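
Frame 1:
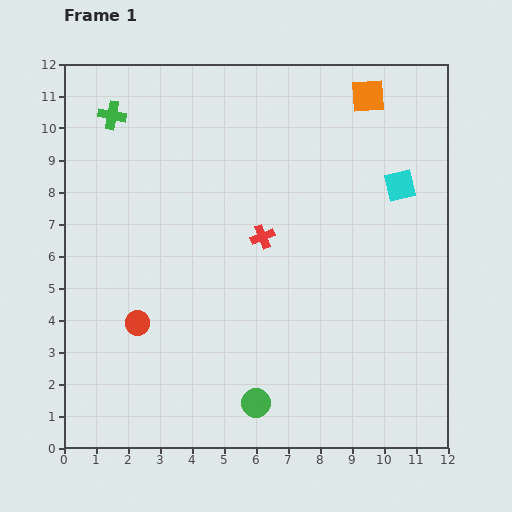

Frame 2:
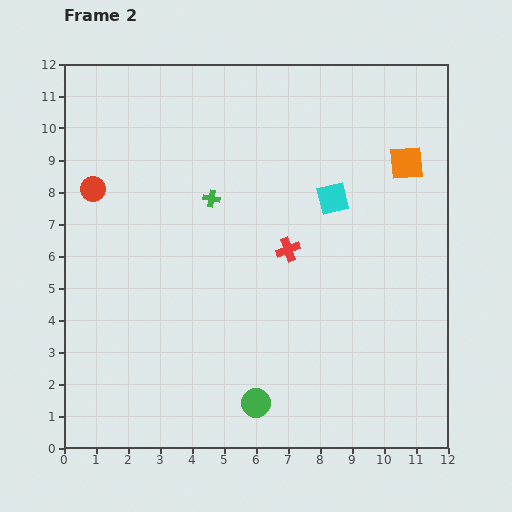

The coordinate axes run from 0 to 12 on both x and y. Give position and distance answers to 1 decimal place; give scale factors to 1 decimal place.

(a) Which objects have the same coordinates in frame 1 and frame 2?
the green circle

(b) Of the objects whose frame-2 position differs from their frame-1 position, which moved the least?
the red cross

(moved 0.9)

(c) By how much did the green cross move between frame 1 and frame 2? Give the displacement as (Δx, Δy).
(3.1, -2.6)

The green cross was at (1.5, 10.4) in frame 1 and (4.6, 7.8) in frame 2.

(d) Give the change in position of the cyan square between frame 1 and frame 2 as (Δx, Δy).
(-2.1, -0.4)

The cyan square was at (10.5, 8.2) in frame 1 and (8.4, 7.8) in frame 2.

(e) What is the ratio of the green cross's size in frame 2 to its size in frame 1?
0.6×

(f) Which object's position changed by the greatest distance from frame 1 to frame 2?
the red circle

(moved 4.4; next 4.0)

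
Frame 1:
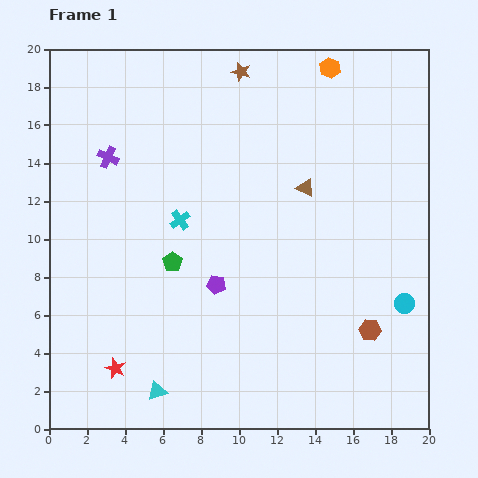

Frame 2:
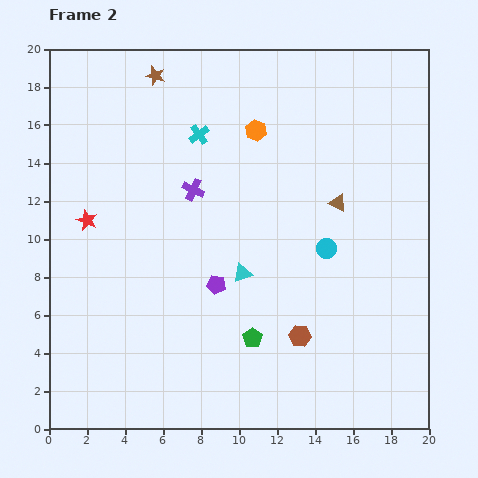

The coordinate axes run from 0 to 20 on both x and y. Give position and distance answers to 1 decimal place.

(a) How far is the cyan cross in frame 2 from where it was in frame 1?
4.6

The cyan cross moved from (6.9, 11.0) to (7.9, 15.5), a distance of √(1.0² + 4.5²) ≈ 4.6.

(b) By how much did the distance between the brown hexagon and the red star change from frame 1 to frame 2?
-0.7

Distance in frame 1: 13.5. Distance in frame 2: 12.8.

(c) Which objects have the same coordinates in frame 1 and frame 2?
the purple pentagon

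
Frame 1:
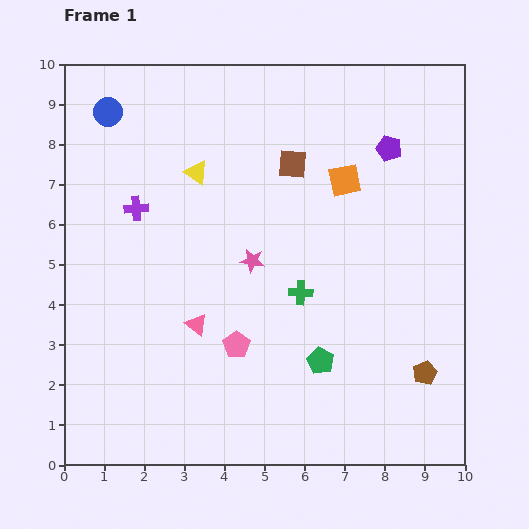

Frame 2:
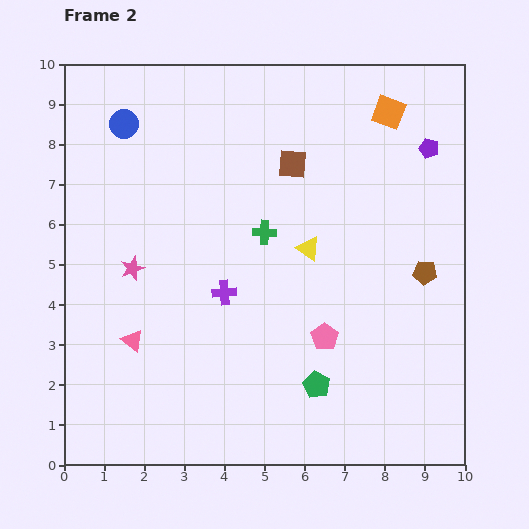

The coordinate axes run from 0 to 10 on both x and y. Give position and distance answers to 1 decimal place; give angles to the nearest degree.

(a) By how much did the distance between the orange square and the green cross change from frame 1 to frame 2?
+1.3

Distance in frame 1: 3.0. Distance in frame 2: 4.3.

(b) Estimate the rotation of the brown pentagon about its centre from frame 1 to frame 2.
30° clockwise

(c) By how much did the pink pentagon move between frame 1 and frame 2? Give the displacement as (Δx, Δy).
(2.2, 0.2)

The pink pentagon was at (4.3, 3.0) in frame 1 and (6.5, 3.2) in frame 2.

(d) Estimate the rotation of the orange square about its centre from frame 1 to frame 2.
33° clockwise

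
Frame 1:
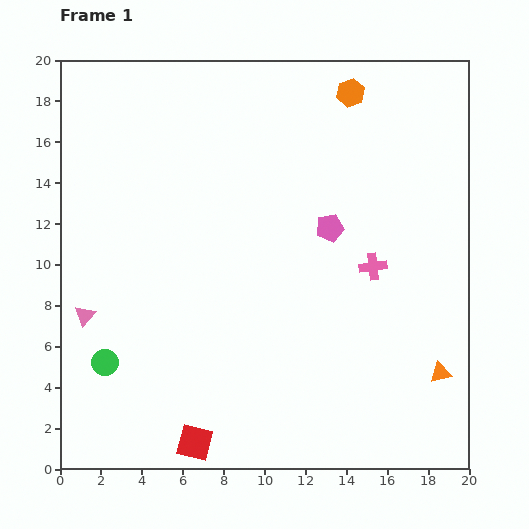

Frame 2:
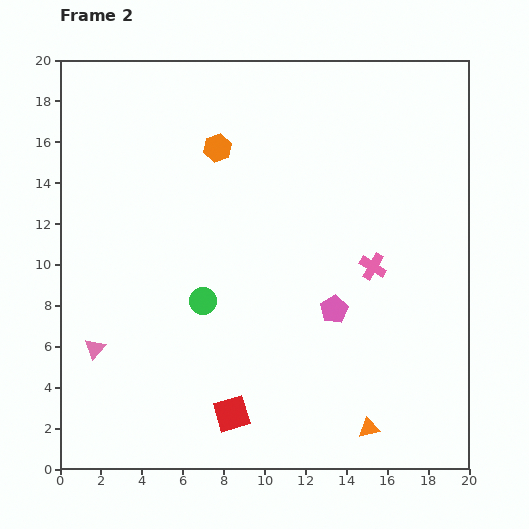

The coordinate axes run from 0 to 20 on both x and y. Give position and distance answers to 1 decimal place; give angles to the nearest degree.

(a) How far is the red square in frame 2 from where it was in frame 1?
2.3

The red square moved from (6.6, 1.3) to (8.4, 2.7), a distance of √(1.8² + 1.4²) ≈ 2.3.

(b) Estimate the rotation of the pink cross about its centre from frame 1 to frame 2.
38° clockwise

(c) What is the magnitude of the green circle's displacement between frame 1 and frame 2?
5.7

The green circle moved from (2.2, 5.2) to (7.0, 8.2), a distance of √(4.8² + 3.0²) ≈ 5.7.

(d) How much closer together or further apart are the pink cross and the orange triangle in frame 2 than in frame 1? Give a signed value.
+1.7

Distance in frame 1: 6.2. Distance in frame 2: 7.9.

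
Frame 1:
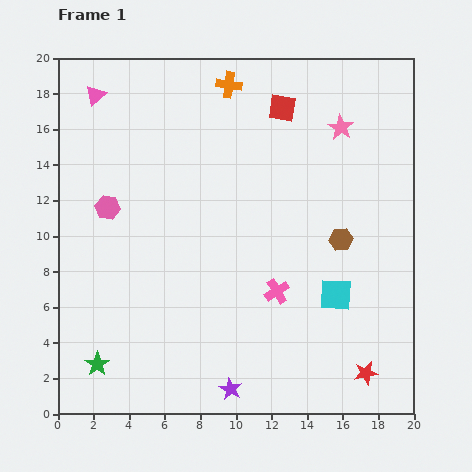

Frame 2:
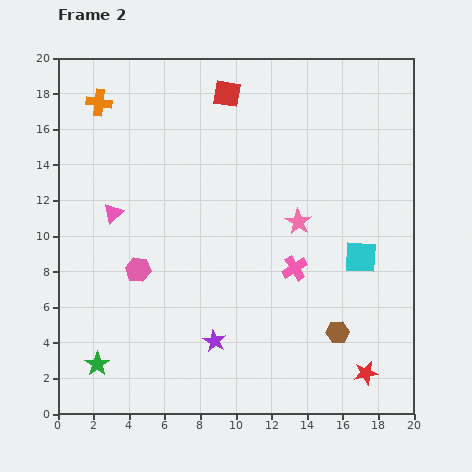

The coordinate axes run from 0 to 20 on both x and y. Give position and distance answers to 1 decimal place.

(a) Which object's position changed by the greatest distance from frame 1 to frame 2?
the orange cross

(moved 7.4; next 6.7)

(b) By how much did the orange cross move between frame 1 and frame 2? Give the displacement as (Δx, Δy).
(-7.3, -1.0)

The orange cross was at (9.6, 18.5) in frame 1 and (2.3, 17.5) in frame 2.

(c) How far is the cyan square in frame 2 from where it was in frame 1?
2.5

The cyan square moved from (15.6, 6.7) to (17.0, 8.8), a distance of √(1.4² + 2.1²) ≈ 2.5.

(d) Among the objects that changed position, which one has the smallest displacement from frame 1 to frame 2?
the pink cross

(moved 1.6)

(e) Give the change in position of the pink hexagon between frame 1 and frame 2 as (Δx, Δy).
(1.7, -3.5)

The pink hexagon was at (2.8, 11.6) in frame 1 and (4.5, 8.1) in frame 2.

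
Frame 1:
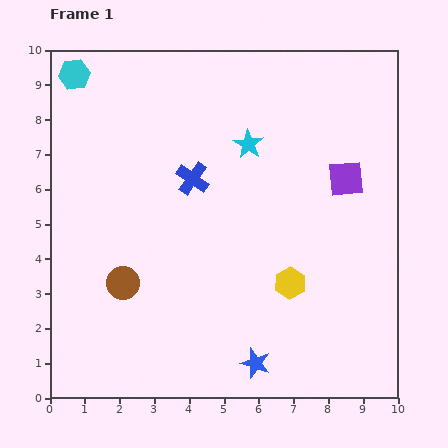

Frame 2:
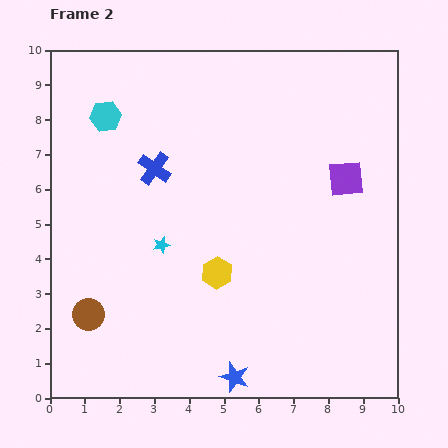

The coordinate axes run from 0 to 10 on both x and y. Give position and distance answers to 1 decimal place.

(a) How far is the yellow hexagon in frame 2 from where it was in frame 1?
2.1

The yellow hexagon moved from (6.9, 3.3) to (4.8, 3.6), a distance of √(2.1² + 0.3²) ≈ 2.1.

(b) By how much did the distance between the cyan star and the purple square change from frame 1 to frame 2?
+2.6

Distance in frame 1: 3.0. Distance in frame 2: 5.6.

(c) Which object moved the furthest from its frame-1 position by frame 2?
the cyan star

(moved 3.8; next 2.1)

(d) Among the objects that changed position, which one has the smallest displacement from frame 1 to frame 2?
the blue star

(moved 0.7)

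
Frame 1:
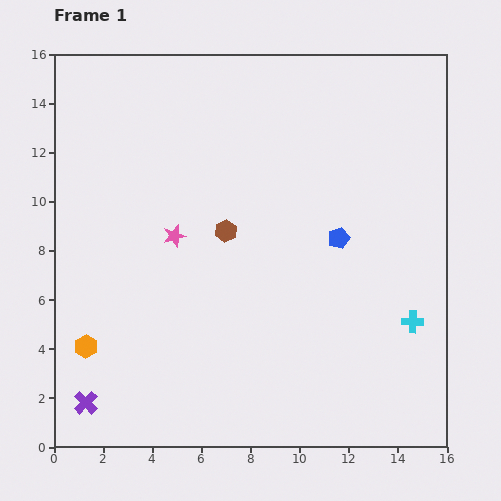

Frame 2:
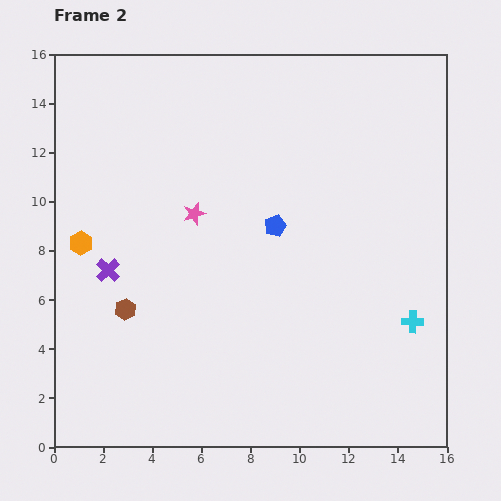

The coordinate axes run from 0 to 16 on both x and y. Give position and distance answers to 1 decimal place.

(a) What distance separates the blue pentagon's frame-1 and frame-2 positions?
2.6

The blue pentagon moved from (11.6, 8.5) to (9.0, 9.0), a distance of √(2.6² + 0.5²) ≈ 2.6.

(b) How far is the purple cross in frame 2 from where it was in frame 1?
5.5

The purple cross moved from (1.3, 1.8) to (2.2, 7.2), a distance of √(0.9² + 5.4²) ≈ 5.5.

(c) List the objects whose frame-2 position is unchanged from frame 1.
the cyan cross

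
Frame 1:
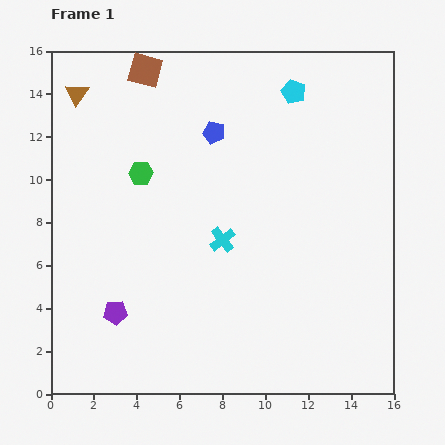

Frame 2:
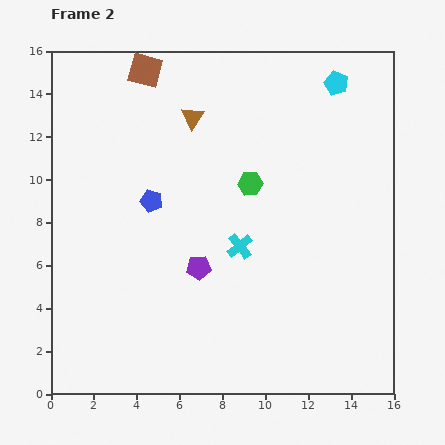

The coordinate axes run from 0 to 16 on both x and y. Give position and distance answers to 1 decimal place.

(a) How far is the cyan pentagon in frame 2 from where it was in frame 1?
2.0

The cyan pentagon moved from (11.3, 14.1) to (13.3, 14.5), a distance of √(2.0² + 0.4²) ≈ 2.0.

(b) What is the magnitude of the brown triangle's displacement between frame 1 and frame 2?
5.5

The brown triangle moved from (1.2, 14.0) to (6.6, 12.9), a distance of √(5.4² + 1.1²) ≈ 5.5.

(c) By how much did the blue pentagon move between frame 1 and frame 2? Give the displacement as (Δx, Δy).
(-2.9, -3.2)

The blue pentagon was at (7.6, 12.2) in frame 1 and (4.7, 9.0) in frame 2.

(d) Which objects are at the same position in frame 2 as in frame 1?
the brown square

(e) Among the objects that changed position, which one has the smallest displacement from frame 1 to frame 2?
the cyan cross

(moved 0.9)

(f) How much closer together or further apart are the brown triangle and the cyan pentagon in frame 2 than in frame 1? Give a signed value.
-3.2

Distance in frame 1: 10.1. Distance in frame 2: 6.9.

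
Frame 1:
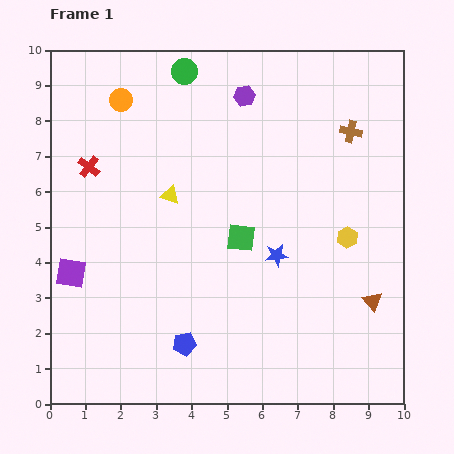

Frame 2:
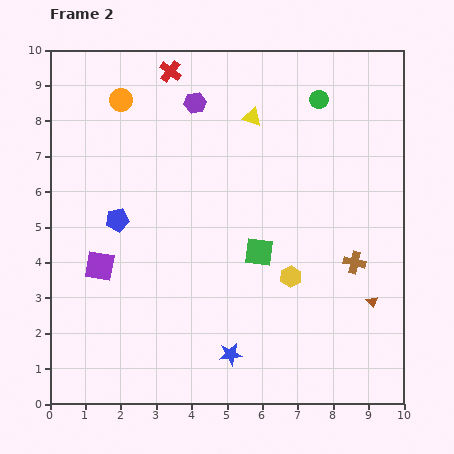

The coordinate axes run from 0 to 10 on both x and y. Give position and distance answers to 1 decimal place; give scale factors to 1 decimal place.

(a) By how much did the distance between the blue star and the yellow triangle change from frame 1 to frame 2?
+3.3

Distance in frame 1: 3.4. Distance in frame 2: 6.7.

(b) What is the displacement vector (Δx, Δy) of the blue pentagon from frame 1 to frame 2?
(-1.9, 3.5)

The blue pentagon was at (3.8, 1.7) in frame 1 and (1.9, 5.2) in frame 2.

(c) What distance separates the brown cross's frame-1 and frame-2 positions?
3.7

The brown cross moved from (8.5, 7.7) to (8.6, 4.0), a distance of √(0.1² + 3.7²) ≈ 3.7.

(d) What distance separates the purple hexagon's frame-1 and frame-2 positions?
1.4

The purple hexagon moved from (5.5, 8.7) to (4.1, 8.5), a distance of √(1.4² + 0.2²) ≈ 1.4.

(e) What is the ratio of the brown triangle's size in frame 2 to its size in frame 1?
0.6×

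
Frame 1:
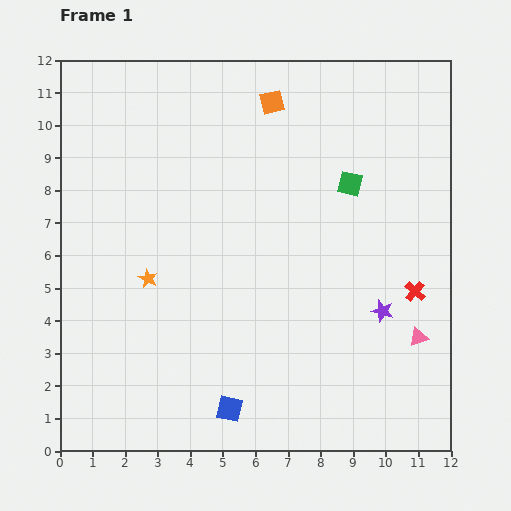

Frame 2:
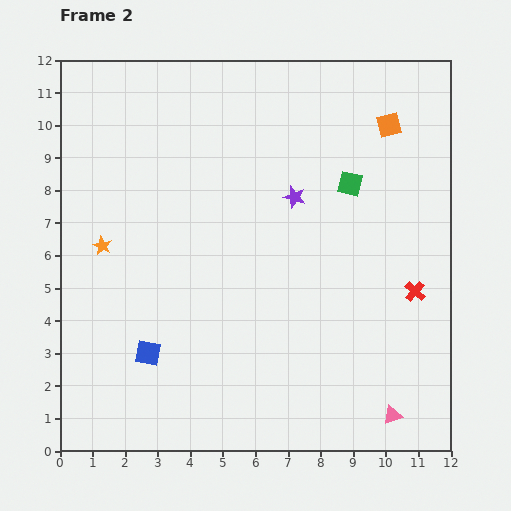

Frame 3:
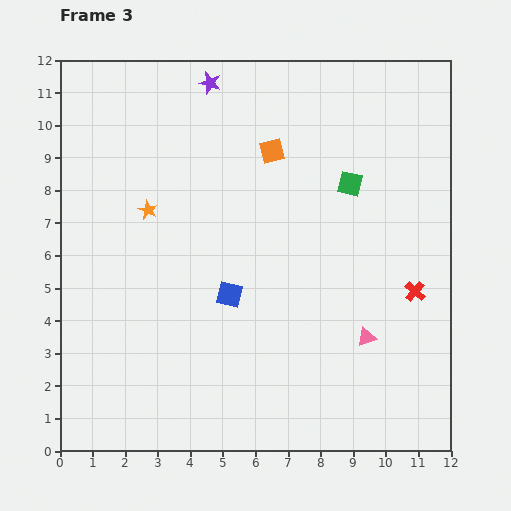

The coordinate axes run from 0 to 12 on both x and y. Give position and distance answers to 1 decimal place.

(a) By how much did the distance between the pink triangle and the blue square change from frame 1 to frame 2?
+1.5

Distance in frame 1: 6.2. Distance in frame 2: 7.7.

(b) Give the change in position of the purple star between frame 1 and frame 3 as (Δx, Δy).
(-5.3, 7.0)

The purple star was at (9.9, 4.3) in frame 1 and (4.6, 11.3) in frame 3.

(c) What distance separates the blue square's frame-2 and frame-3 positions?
3.1

The blue square moved from (2.7, 3.0) to (5.2, 4.8), a distance of √(2.5² + 1.8²) ≈ 3.1.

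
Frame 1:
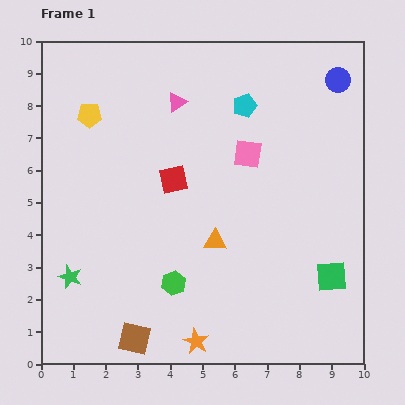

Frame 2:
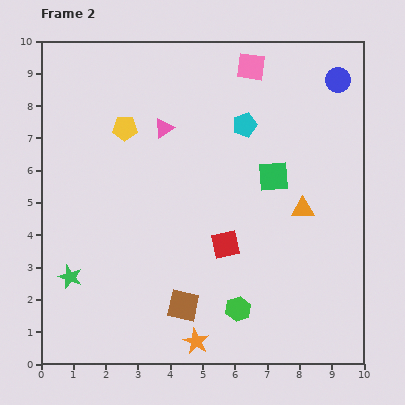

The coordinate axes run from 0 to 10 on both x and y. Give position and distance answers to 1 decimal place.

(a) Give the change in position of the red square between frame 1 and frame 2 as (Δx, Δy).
(1.6, -2.0)

The red square was at (4.1, 5.7) in frame 1 and (5.7, 3.7) in frame 2.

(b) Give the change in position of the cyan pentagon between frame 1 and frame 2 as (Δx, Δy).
(0.0, -0.6)

The cyan pentagon was at (6.3, 8.0) in frame 1 and (6.3, 7.4) in frame 2.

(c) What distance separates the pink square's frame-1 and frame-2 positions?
2.7

The pink square moved from (6.4, 6.5) to (6.5, 9.2), a distance of √(0.1² + 2.7²) ≈ 2.7.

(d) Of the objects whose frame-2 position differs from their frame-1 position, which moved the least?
the cyan pentagon

(moved 0.6)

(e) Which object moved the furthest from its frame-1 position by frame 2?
the green square

(moved 3.6; next 2.9)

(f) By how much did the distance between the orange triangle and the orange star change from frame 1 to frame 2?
+2.1

Distance in frame 1: 3.2. Distance in frame 2: 5.3.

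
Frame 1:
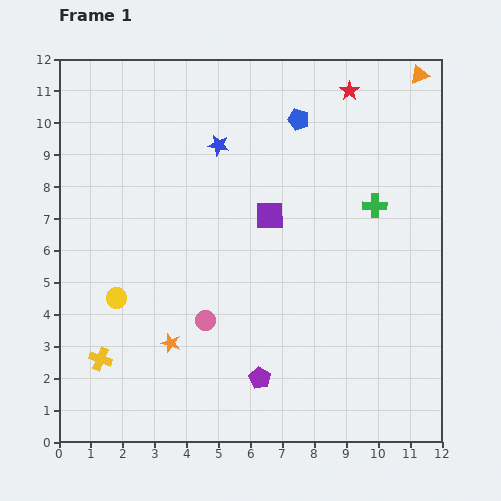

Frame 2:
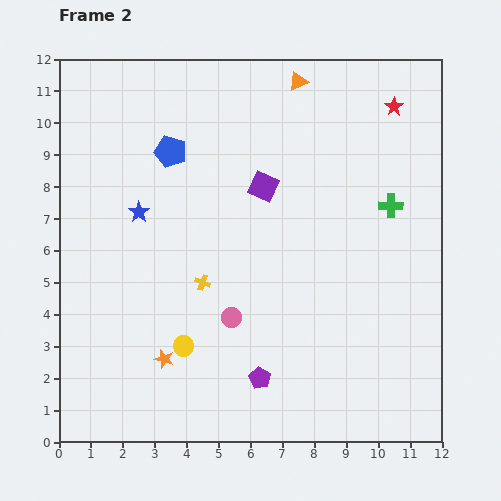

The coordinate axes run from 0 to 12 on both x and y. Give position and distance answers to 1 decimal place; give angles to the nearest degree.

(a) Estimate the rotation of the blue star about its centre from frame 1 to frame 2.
26° clockwise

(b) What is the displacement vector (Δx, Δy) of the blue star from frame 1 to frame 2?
(-2.5, -2.1)

The blue star was at (5.0, 9.3) in frame 1 and (2.5, 7.2) in frame 2.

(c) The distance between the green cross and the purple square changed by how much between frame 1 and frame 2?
+0.7

Distance in frame 1: 3.3. Distance in frame 2: 4.0.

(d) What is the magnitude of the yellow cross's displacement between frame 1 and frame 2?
4.0

The yellow cross moved from (1.3, 2.6) to (4.5, 5.0), a distance of √(3.2² + 2.4²) ≈ 4.0.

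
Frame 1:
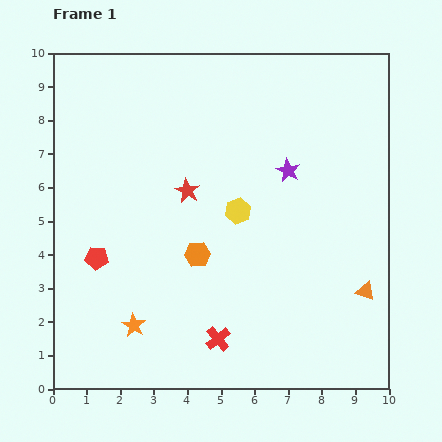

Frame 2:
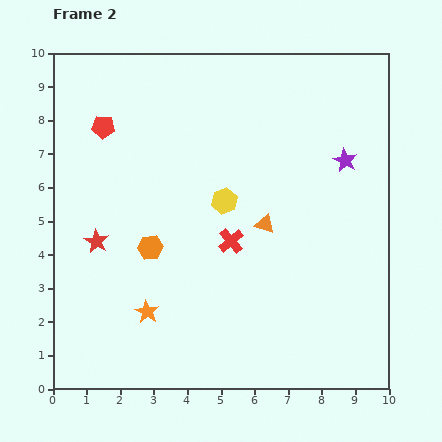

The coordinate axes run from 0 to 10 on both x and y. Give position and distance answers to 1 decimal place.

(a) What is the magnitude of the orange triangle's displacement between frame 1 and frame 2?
3.6

The orange triangle moved from (9.3, 2.9) to (6.3, 4.9), a distance of √(3.0² + 2.0²) ≈ 3.6.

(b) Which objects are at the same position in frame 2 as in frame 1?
none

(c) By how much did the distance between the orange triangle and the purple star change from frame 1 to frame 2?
-1.2

Distance in frame 1: 4.3. Distance in frame 2: 3.1.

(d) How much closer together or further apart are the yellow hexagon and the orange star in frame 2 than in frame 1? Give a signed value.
-0.6

Distance in frame 1: 4.6. Distance in frame 2: 4.0.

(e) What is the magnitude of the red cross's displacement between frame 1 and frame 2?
2.9

The red cross moved from (4.9, 1.5) to (5.3, 4.4), a distance of √(0.4² + 2.9²) ≈ 2.9.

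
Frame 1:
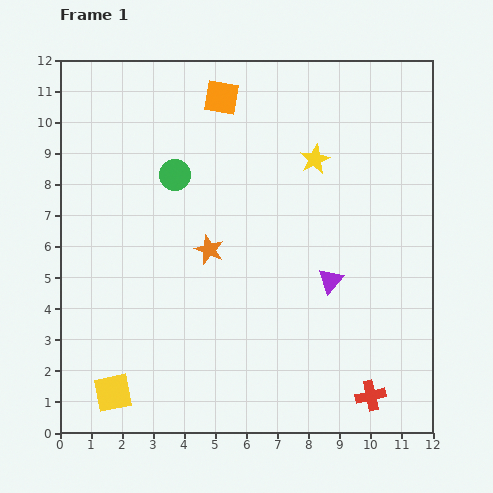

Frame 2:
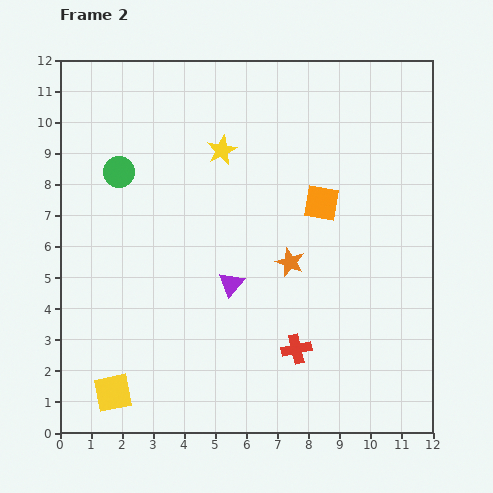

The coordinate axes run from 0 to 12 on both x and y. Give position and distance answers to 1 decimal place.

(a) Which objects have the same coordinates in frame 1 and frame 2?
the yellow square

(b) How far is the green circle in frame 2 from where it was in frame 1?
1.8

The green circle moved from (3.7, 8.3) to (1.9, 8.4), a distance of √(1.8² + 0.1²) ≈ 1.8.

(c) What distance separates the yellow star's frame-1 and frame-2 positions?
3.0

The yellow star moved from (8.2, 8.8) to (5.2, 9.1), a distance of √(3.0² + 0.3²) ≈ 3.0.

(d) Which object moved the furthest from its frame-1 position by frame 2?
the orange square

(moved 4.7; next 3.2)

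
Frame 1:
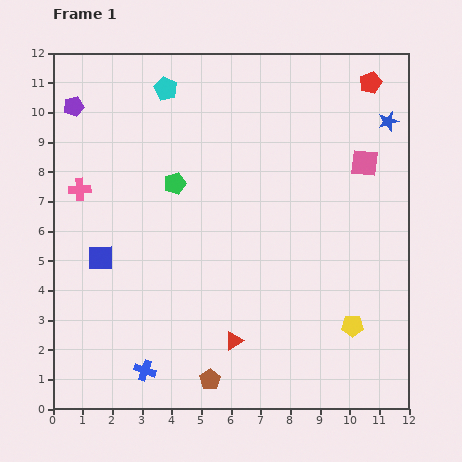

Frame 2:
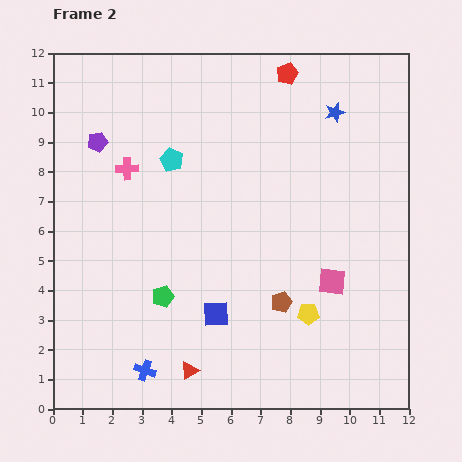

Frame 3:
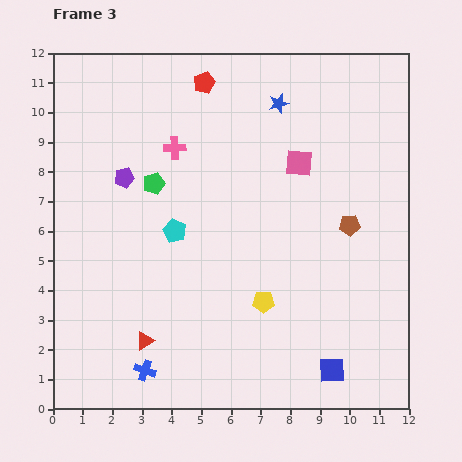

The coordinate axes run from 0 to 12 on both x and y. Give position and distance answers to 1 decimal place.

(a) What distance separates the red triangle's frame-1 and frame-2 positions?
1.8

The red triangle moved from (6.1, 2.3) to (4.6, 1.3), a distance of √(1.5² + 1.0²) ≈ 1.8.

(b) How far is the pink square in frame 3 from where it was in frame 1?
2.2

The pink square moved from (10.5, 8.3) to (8.3, 8.3), a distance of √(2.2² + 0.0²) ≈ 2.2.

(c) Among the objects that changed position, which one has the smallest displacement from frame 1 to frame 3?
the green pentagon

(moved 0.7)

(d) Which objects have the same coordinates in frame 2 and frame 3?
the blue cross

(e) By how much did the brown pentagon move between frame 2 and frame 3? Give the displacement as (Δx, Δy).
(2.3, 2.6)

The brown pentagon was at (7.7, 3.6) in frame 2 and (10.0, 6.2) in frame 3.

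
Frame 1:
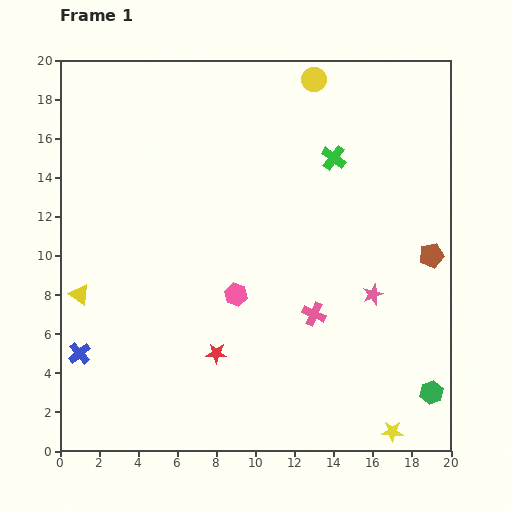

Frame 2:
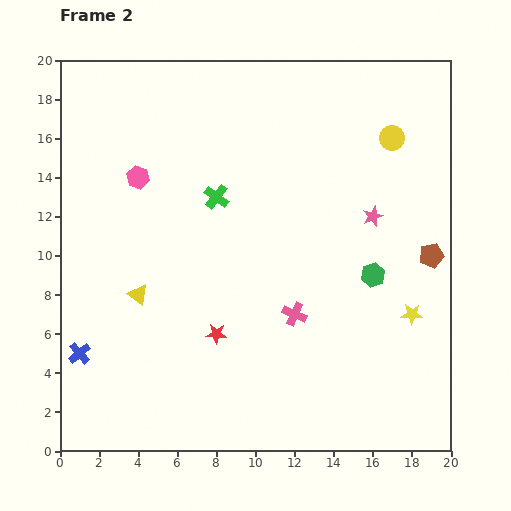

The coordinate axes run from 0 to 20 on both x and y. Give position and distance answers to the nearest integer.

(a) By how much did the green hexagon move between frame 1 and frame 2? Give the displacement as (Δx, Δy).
(-3, 6)

The green hexagon was at (19, 3) in frame 1 and (16, 9) in frame 2.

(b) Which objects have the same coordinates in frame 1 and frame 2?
the brown pentagon, the blue cross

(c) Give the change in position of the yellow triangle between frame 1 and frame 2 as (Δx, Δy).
(3, 0)

The yellow triangle was at (1, 8) in frame 1 and (4, 8) in frame 2.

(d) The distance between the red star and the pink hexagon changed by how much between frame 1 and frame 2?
+6

Distance in frame 1: 3. Distance in frame 2: 9.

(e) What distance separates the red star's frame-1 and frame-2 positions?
1

The red star moved from (8, 5) to (8, 6), a distance of √(0² + 1²) ≈ 1.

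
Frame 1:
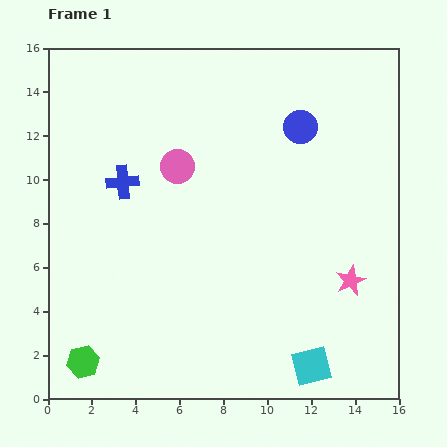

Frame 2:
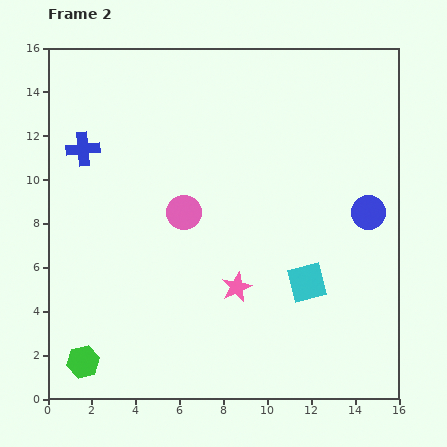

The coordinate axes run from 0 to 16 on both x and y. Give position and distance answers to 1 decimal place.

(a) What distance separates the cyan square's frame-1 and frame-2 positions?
3.8

The cyan square moved from (12.0, 1.5) to (11.8, 5.3), a distance of √(0.2² + 3.8²) ≈ 3.8.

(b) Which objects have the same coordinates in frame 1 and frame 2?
the green hexagon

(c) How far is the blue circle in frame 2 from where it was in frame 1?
5.0

The blue circle moved from (11.5, 12.4) to (14.6, 8.5), a distance of √(3.1² + 3.9²) ≈ 5.0.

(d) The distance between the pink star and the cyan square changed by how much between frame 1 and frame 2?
-1.1

Distance in frame 1: 4.3. Distance in frame 2: 3.2.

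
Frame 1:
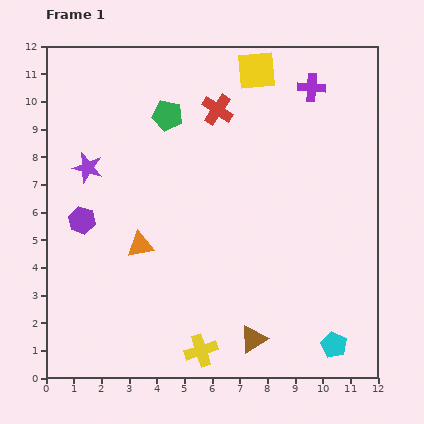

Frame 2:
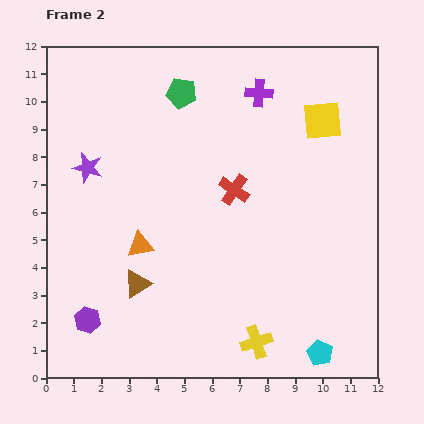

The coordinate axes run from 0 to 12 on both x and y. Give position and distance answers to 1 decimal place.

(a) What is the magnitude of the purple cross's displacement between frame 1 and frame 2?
1.9

The purple cross moved from (9.6, 10.5) to (7.7, 10.3), a distance of √(1.9² + 0.2²) ≈ 1.9.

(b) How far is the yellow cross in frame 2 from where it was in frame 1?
2.0

The yellow cross moved from (5.6, 1.0) to (7.6, 1.3), a distance of √(2.0² + 0.3²) ≈ 2.0.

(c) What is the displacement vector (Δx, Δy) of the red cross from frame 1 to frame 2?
(0.6, -2.9)

The red cross was at (6.2, 9.7) in frame 1 and (6.8, 6.8) in frame 2.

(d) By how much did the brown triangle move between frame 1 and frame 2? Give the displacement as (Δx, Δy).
(-4.2, 2.0)

The brown triangle was at (7.5, 1.4) in frame 1 and (3.3, 3.4) in frame 2.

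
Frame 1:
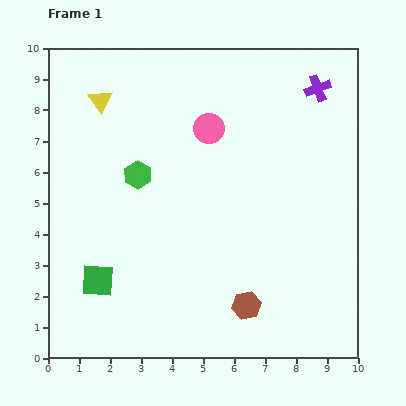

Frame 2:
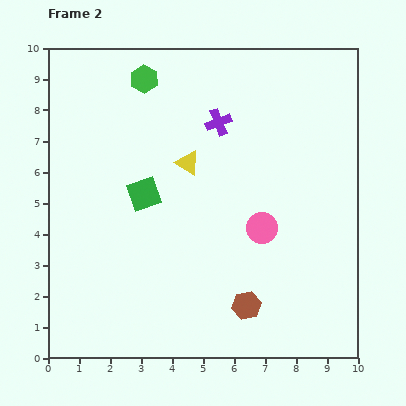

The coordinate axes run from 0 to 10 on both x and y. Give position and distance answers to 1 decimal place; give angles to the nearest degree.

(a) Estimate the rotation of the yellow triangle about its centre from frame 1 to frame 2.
24° counter-clockwise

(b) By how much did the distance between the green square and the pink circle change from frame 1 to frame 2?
-2.1

Distance in frame 1: 6.1. Distance in frame 2: 4.0.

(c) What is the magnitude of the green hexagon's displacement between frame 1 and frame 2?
3.1

The green hexagon moved from (2.9, 5.9) to (3.1, 9.0), a distance of √(0.2² + 3.1²) ≈ 3.1.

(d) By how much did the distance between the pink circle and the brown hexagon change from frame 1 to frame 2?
-3.3

Distance in frame 1: 5.8. Distance in frame 2: 2.5.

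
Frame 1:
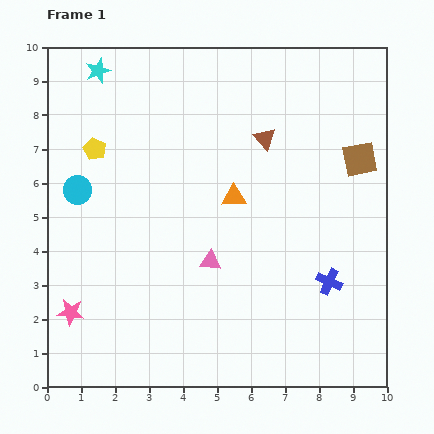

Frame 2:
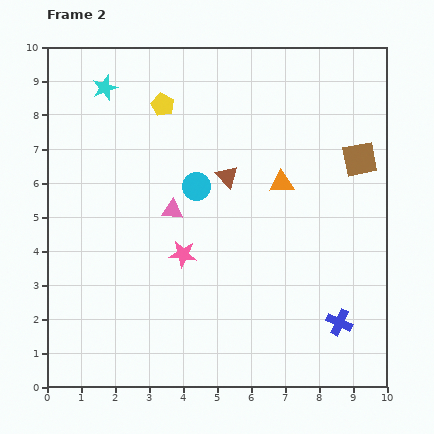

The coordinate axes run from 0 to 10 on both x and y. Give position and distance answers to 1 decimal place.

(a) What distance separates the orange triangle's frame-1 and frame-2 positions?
1.5

The orange triangle moved from (5.5, 5.6) to (6.9, 6.0), a distance of √(1.4² + 0.4²) ≈ 1.5.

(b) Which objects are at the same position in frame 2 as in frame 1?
the brown square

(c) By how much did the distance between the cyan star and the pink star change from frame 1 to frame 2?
-1.7

Distance in frame 1: 7.1. Distance in frame 2: 5.4.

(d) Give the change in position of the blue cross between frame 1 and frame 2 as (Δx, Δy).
(0.3, -1.2)

The blue cross was at (8.3, 3.1) in frame 1 and (8.6, 1.9) in frame 2.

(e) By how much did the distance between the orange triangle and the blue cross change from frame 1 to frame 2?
+0.6

Distance in frame 1: 3.8. Distance in frame 2: 4.4.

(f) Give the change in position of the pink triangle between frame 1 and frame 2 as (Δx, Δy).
(-1.1, 1.5)

The pink triangle was at (4.8, 3.7) in frame 1 and (3.7, 5.2) in frame 2.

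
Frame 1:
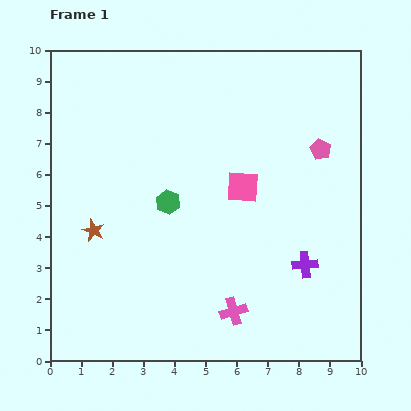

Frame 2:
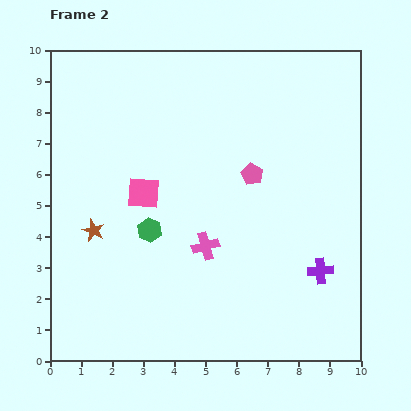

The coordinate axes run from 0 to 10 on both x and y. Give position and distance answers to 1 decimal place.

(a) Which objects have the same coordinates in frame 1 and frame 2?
the brown star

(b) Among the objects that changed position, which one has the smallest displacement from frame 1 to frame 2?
the purple cross

(moved 0.5)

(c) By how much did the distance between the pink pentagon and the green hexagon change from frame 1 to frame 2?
-1.4

Distance in frame 1: 5.2. Distance in frame 2: 3.8.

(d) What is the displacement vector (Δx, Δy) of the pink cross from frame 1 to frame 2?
(-0.9, 2.1)

The pink cross was at (5.9, 1.6) in frame 1 and (5.0, 3.7) in frame 2.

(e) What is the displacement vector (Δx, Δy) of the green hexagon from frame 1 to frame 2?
(-0.6, -0.9)

The green hexagon was at (3.8, 5.1) in frame 1 and (3.2, 4.2) in frame 2.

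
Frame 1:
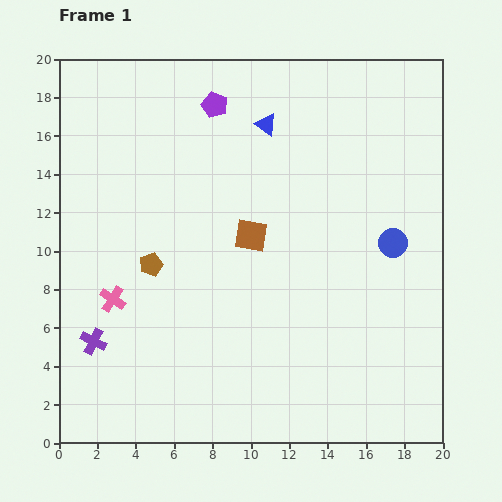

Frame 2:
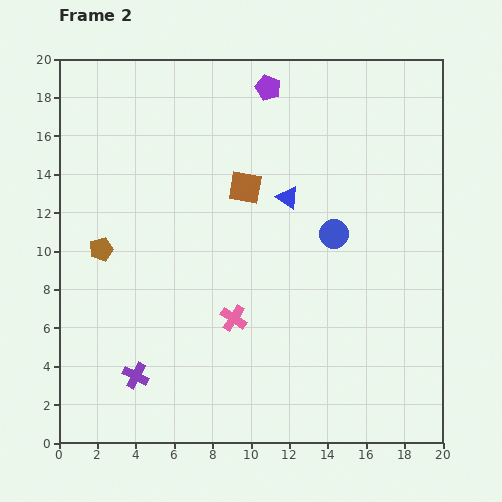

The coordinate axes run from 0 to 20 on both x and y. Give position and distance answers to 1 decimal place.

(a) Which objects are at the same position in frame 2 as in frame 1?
none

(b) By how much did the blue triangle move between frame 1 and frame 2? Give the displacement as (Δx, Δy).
(1.1, -3.8)

The blue triangle was at (10.8, 16.6) in frame 1 and (11.9, 12.8) in frame 2.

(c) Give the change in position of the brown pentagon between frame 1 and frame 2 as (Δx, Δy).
(-2.6, 0.8)

The brown pentagon was at (4.8, 9.3) in frame 1 and (2.2, 10.1) in frame 2.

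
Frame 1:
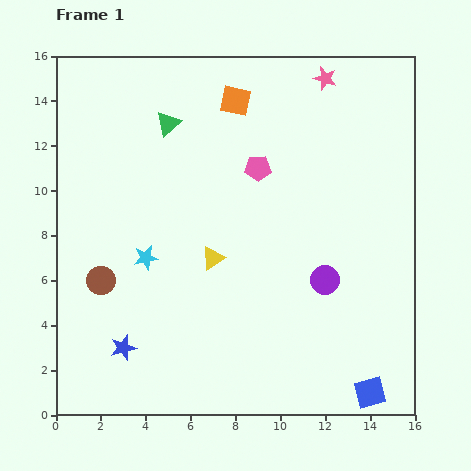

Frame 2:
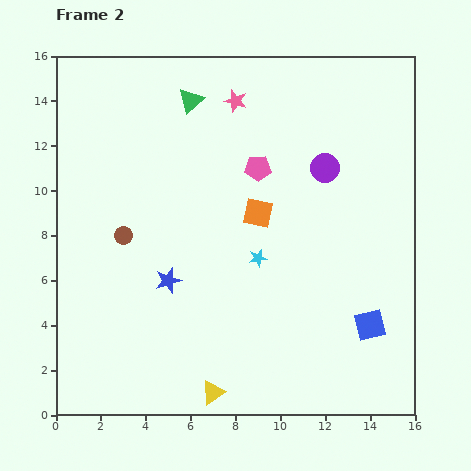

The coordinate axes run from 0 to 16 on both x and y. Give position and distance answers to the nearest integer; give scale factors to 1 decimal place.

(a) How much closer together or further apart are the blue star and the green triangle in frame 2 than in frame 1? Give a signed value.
-2

Distance in frame 1: 10. Distance in frame 2: 8.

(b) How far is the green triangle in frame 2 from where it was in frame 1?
1

The green triangle moved from (5, 13) to (6, 14), a distance of √(1² + 1²) ≈ 1.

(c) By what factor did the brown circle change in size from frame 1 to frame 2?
0.7×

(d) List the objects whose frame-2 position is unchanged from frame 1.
the pink pentagon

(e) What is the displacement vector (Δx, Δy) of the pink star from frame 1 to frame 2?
(-4, -1)

The pink star was at (12, 15) in frame 1 and (8, 14) in frame 2.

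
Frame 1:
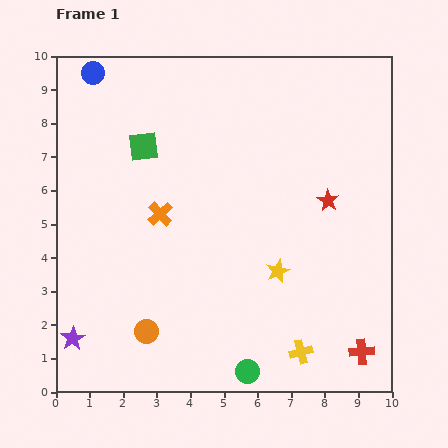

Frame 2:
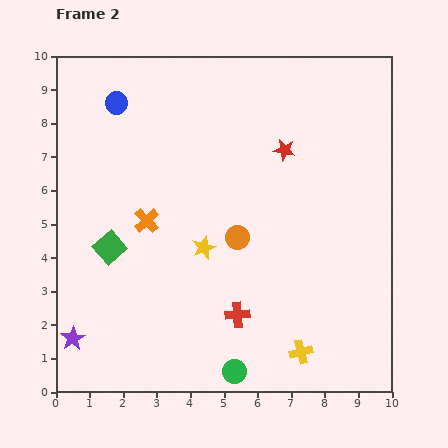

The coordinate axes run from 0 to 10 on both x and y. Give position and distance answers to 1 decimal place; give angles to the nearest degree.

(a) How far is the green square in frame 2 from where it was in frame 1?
3.2

The green square moved from (2.6, 7.3) to (1.6, 4.3), a distance of √(1.0² + 3.0²) ≈ 3.2.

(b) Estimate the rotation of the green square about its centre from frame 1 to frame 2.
34° counter-clockwise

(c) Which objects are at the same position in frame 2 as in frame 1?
the yellow cross, the purple star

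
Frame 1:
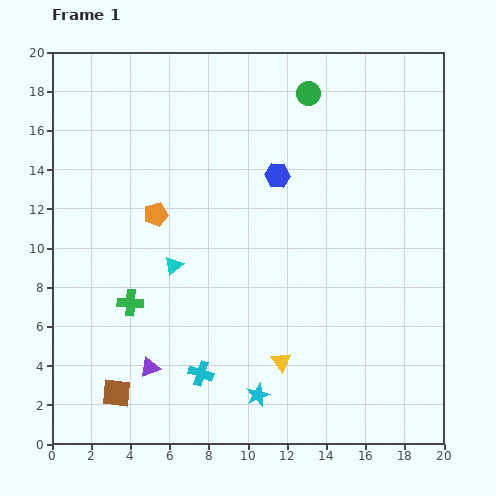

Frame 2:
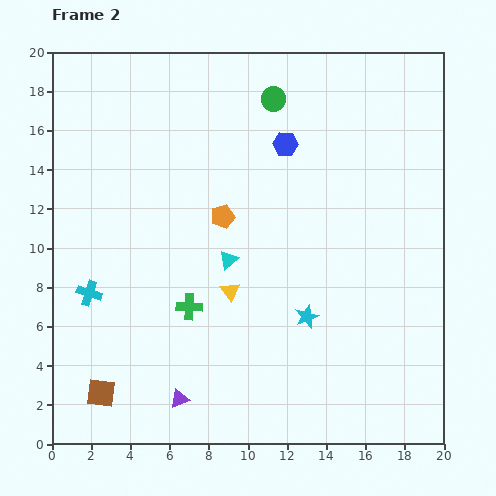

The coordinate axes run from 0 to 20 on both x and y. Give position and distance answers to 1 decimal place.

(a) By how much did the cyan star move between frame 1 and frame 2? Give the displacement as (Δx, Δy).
(2.5, 4.0)

The cyan star was at (10.5, 2.5) in frame 1 and (13.0, 6.5) in frame 2.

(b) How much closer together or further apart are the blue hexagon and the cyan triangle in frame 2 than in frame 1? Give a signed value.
-0.4

Distance in frame 1: 7.0. Distance in frame 2: 6.6.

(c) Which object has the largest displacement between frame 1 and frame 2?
the cyan cross

(moved 7.0; next 4.7)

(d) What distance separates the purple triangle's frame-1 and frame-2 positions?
2.2

The purple triangle moved from (5.0, 3.9) to (6.5, 2.3), a distance of √(1.5² + 1.6²) ≈ 2.2.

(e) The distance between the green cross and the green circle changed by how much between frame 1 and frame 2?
-2.6

Distance in frame 1: 14.0. Distance in frame 2: 11.4.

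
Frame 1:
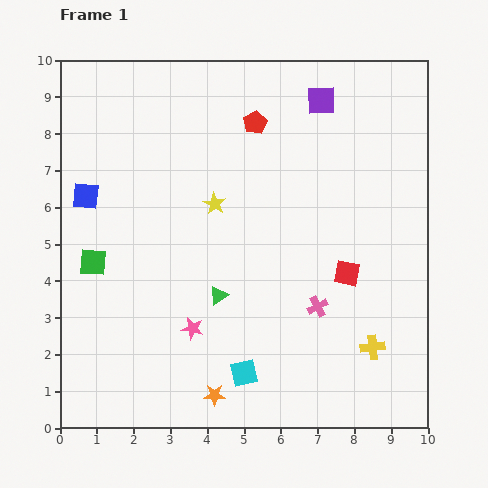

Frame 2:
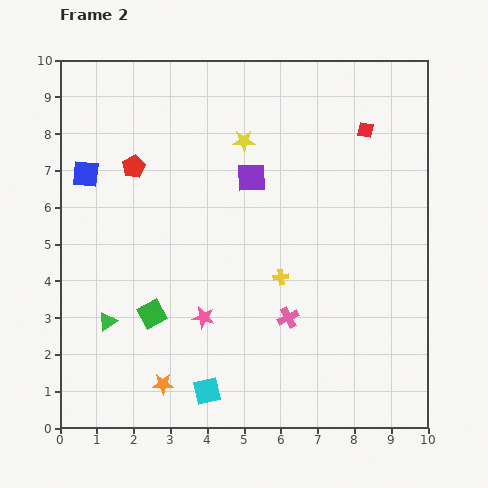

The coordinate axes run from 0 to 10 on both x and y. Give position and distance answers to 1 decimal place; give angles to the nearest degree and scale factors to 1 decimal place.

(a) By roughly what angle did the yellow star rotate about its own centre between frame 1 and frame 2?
30° counter-clockwise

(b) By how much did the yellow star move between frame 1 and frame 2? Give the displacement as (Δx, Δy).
(0.8, 1.7)

The yellow star was at (4.2, 6.1) in frame 1 and (5.0, 7.8) in frame 2.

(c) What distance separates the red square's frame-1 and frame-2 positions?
3.9

The red square moved from (7.8, 4.2) to (8.3, 8.1), a distance of √(0.5² + 3.9²) ≈ 3.9.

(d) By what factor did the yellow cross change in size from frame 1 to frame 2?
0.6×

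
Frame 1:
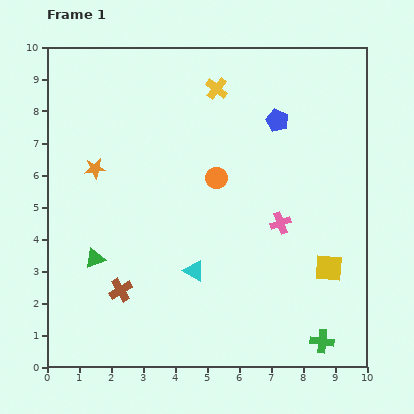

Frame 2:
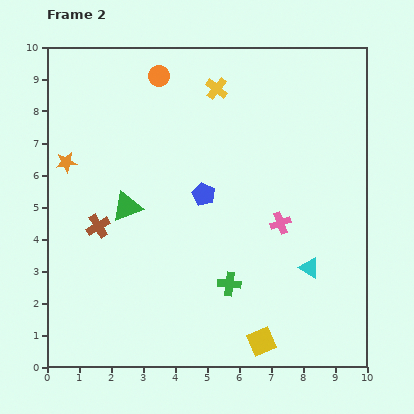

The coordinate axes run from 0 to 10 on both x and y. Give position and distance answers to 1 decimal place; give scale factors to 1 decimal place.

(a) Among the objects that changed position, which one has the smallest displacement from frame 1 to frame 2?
the orange star

(moved 0.9)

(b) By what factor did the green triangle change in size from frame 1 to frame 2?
1.5×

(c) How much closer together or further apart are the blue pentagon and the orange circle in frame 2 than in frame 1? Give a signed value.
+1.4

Distance in frame 1: 2.6. Distance in frame 2: 4.0.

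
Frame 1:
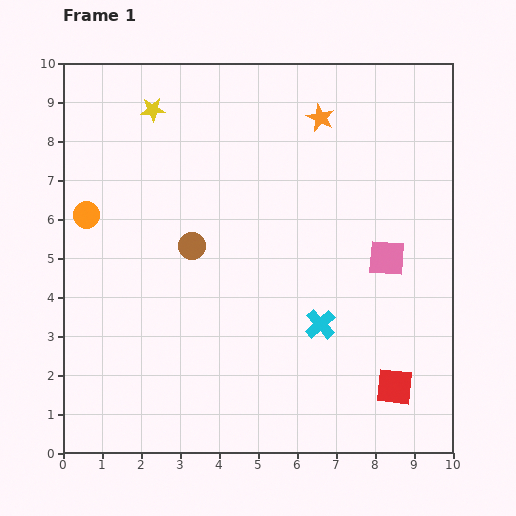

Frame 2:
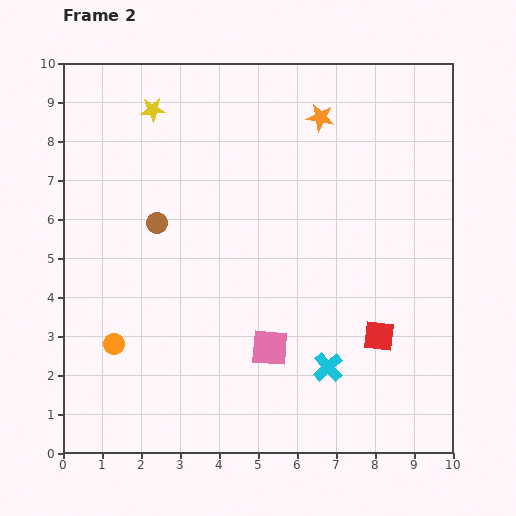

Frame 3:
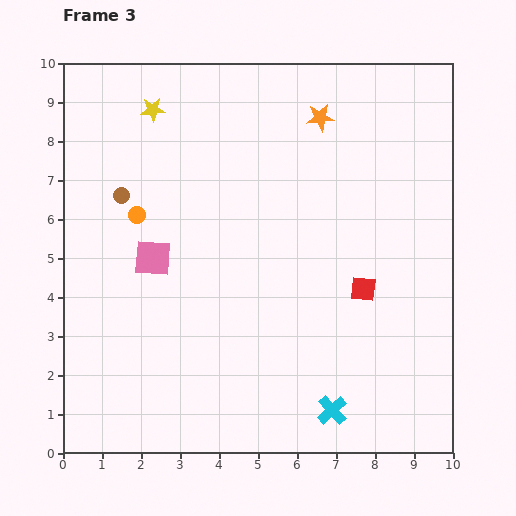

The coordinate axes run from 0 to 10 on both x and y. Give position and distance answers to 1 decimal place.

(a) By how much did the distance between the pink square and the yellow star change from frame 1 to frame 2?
-0.3

Distance in frame 1: 7.1. Distance in frame 2: 6.8.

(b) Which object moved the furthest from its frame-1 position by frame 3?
the pink square

(moved 6.0; next 2.6)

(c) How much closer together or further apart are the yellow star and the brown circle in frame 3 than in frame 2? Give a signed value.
-0.6

Distance in frame 2: 2.9. Distance in frame 3: 2.3.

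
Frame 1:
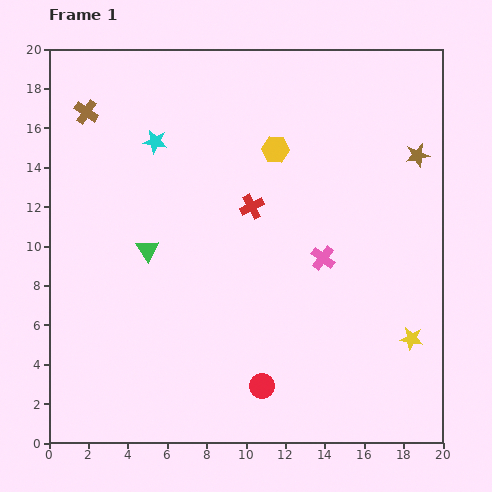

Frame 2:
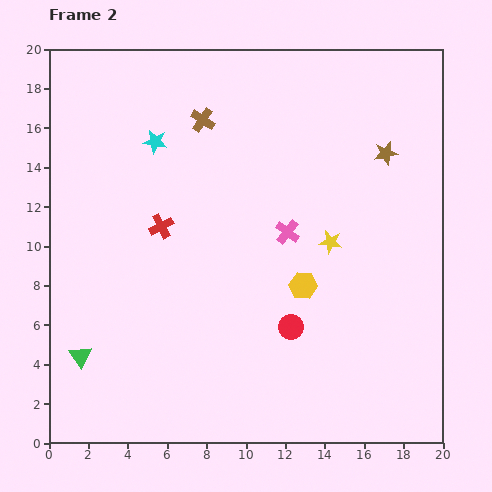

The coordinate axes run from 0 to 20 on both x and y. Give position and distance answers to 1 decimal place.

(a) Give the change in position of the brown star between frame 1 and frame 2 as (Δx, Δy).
(-1.6, 0.1)

The brown star was at (18.7, 14.6) in frame 1 and (17.1, 14.7) in frame 2.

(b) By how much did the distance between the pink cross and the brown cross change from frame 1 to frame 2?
-7.0

Distance in frame 1: 14.1. Distance in frame 2: 7.1.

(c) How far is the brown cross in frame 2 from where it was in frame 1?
5.9

The brown cross moved from (1.9, 16.8) to (7.8, 16.4), a distance of √(5.9² + 0.4²) ≈ 5.9.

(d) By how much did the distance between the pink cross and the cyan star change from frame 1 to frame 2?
-2.2

Distance in frame 1: 10.3. Distance in frame 2: 8.1.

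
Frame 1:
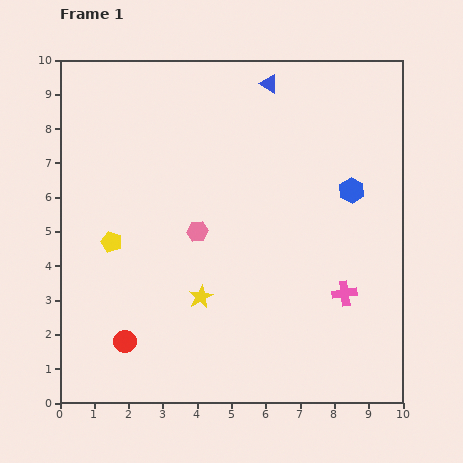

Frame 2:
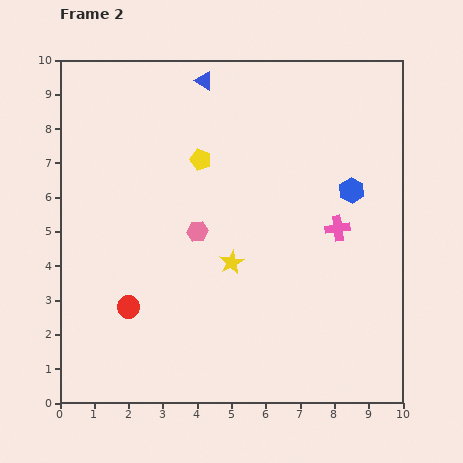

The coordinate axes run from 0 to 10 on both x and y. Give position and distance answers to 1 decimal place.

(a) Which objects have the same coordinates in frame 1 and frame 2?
the blue hexagon, the pink hexagon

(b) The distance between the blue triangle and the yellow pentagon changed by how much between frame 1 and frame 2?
-4.2

Distance in frame 1: 6.5. Distance in frame 2: 2.3.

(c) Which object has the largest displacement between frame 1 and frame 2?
the yellow pentagon

(moved 3.5; next 1.9)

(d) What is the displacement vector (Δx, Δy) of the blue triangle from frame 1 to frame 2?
(-1.9, 0.1)

The blue triangle was at (6.1, 9.3) in frame 1 and (4.2, 9.4) in frame 2.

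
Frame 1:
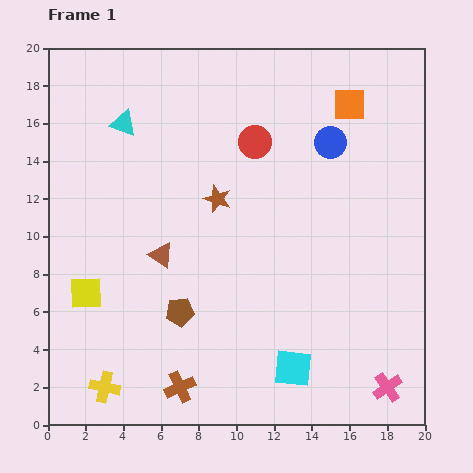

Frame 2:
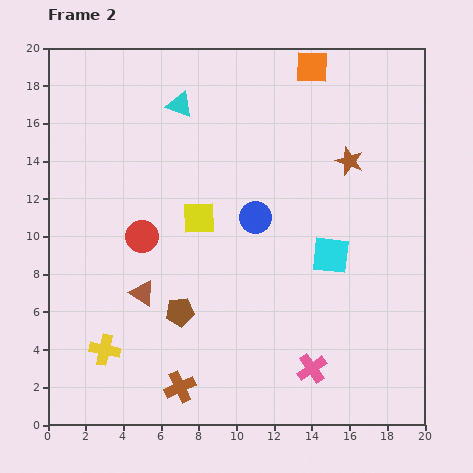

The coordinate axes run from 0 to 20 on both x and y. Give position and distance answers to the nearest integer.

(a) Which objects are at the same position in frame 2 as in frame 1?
the brown pentagon, the brown cross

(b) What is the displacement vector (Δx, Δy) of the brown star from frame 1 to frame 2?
(7, 2)

The brown star was at (9, 12) in frame 1 and (16, 14) in frame 2.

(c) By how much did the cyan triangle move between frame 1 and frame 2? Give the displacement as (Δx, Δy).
(3, 1)

The cyan triangle was at (4, 16) in frame 1 and (7, 17) in frame 2.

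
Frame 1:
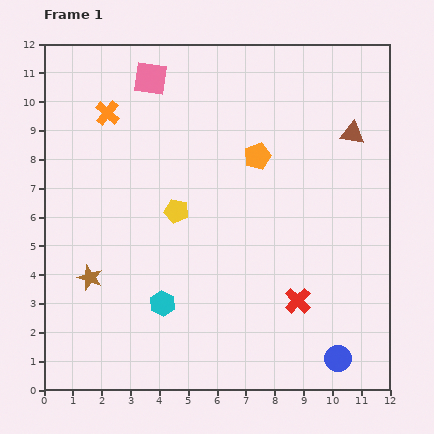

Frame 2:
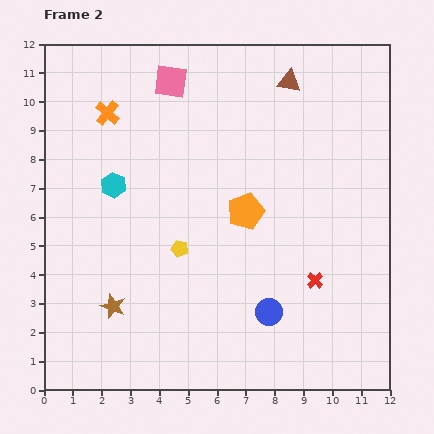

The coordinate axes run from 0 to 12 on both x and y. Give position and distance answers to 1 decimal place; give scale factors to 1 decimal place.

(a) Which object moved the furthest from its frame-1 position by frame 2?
the cyan hexagon

(moved 4.4; next 2.9)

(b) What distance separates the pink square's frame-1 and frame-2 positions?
0.7

The pink square moved from (3.7, 10.8) to (4.4, 10.7), a distance of √(0.7² + 0.1²) ≈ 0.7.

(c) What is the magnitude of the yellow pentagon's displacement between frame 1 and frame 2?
1.3

The yellow pentagon moved from (4.6, 6.2) to (4.7, 4.9), a distance of √(0.1² + 1.3²) ≈ 1.3.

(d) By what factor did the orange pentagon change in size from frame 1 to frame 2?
1.3×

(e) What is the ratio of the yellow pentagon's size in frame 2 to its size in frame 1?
0.7×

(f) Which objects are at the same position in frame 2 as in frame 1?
the orange cross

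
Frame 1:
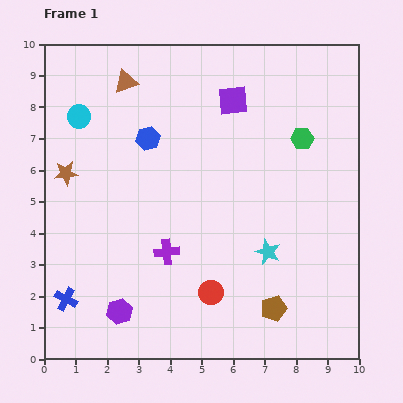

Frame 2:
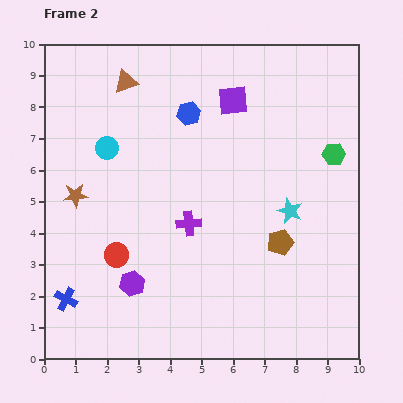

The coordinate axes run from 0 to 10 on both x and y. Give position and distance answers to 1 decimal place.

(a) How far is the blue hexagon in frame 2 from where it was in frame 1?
1.5

The blue hexagon moved from (3.3, 7.0) to (4.6, 7.8), a distance of √(1.3² + 0.8²) ≈ 1.5.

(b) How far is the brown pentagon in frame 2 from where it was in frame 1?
2.1

The brown pentagon moved from (7.3, 1.6) to (7.5, 3.7), a distance of √(0.2² + 2.1²) ≈ 2.1.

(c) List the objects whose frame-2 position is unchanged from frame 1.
the brown triangle, the blue cross, the purple square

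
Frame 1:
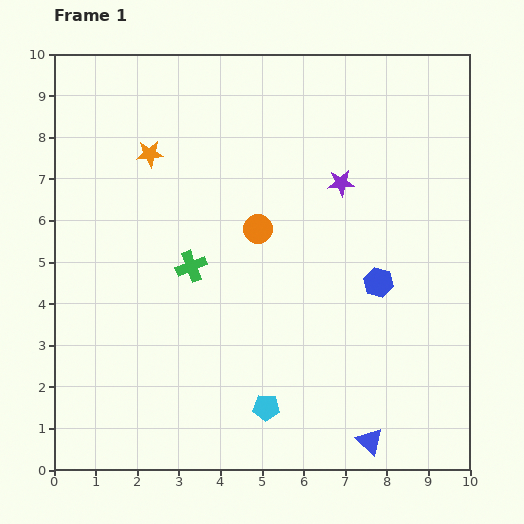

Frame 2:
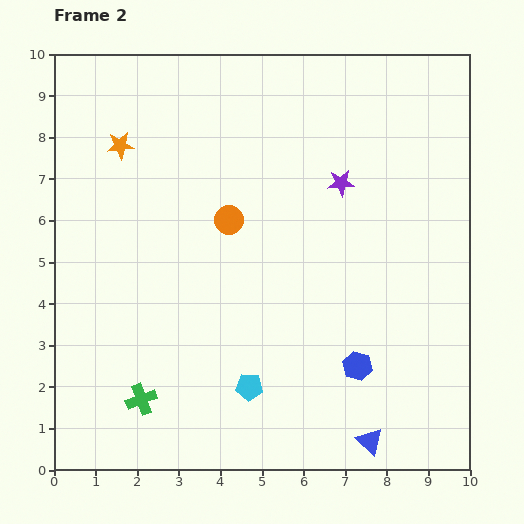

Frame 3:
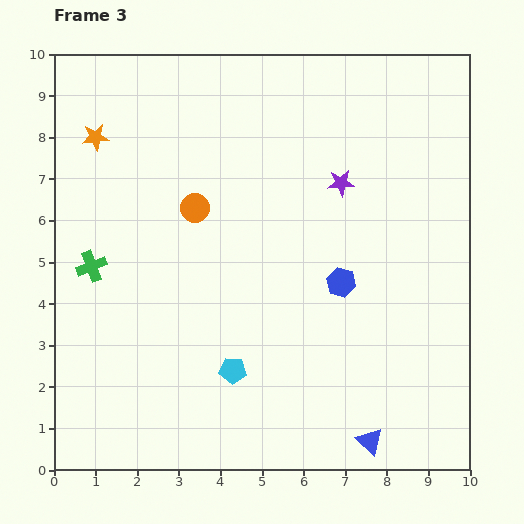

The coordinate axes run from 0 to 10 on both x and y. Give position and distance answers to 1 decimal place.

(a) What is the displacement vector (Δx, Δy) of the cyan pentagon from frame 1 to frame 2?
(-0.4, 0.5)

The cyan pentagon was at (5.1, 1.5) in frame 1 and (4.7, 2.0) in frame 2.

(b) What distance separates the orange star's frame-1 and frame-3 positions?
1.4

The orange star moved from (2.3, 7.6) to (1.0, 8.0), a distance of √(1.3² + 0.4²) ≈ 1.4.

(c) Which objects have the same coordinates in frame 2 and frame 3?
the blue triangle, the purple star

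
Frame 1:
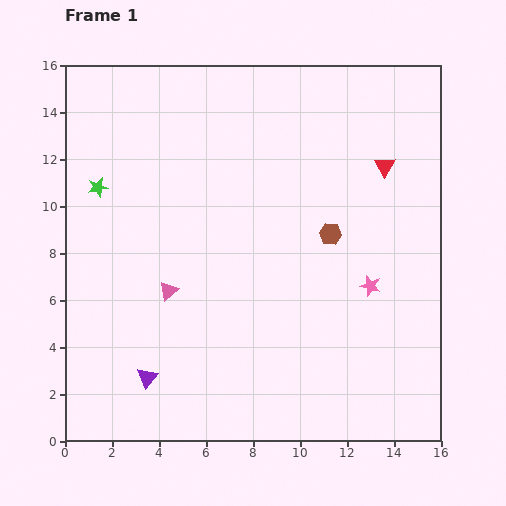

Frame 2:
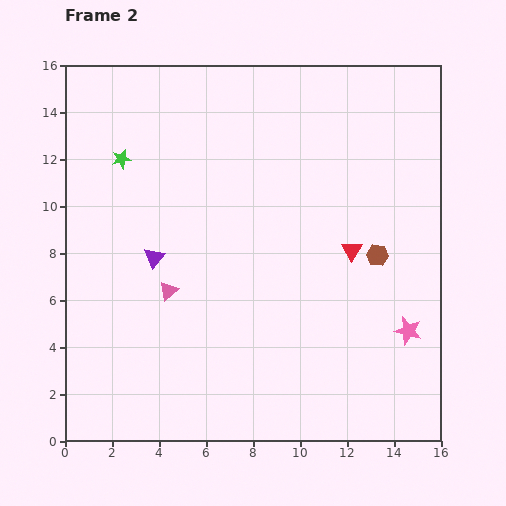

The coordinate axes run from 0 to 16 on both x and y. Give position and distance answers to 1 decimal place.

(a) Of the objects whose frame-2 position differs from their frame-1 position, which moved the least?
the green star

(moved 1.6)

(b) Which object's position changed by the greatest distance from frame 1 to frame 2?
the purple triangle

(moved 5.1; next 3.9)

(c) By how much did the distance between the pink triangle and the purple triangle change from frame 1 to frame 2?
-2.3

Distance in frame 1: 3.8. Distance in frame 2: 1.5.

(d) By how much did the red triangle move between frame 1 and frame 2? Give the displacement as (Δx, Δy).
(-1.4, -3.6)

The red triangle was at (13.6, 11.7) in frame 1 and (12.2, 8.1) in frame 2.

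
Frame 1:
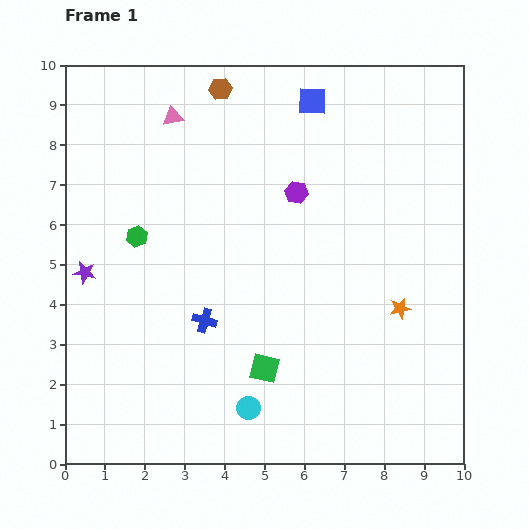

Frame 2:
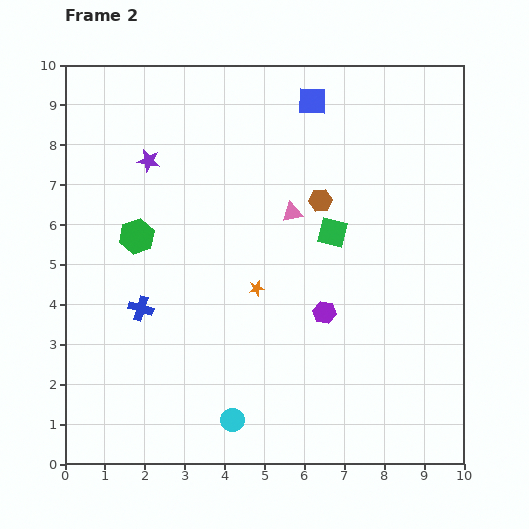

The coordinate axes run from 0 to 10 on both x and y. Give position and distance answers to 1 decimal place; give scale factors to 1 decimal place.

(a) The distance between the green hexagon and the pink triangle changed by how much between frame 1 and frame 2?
+0.8

Distance in frame 1: 3.1. Distance in frame 2: 3.9.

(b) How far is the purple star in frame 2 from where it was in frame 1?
3.2

The purple star moved from (0.5, 4.8) to (2.1, 7.6), a distance of √(1.6² + 2.8²) ≈ 3.2.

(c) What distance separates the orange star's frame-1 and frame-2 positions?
3.6

The orange star moved from (8.4, 3.9) to (4.8, 4.4), a distance of √(3.6² + 0.5²) ≈ 3.6.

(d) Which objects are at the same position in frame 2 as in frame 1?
the green hexagon, the blue square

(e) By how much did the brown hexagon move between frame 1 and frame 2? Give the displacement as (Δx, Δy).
(2.5, -2.8)

The brown hexagon was at (3.9, 9.4) in frame 1 and (6.4, 6.6) in frame 2.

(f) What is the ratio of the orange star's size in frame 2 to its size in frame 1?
0.7×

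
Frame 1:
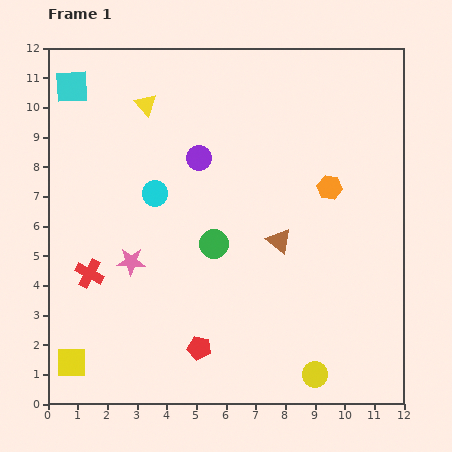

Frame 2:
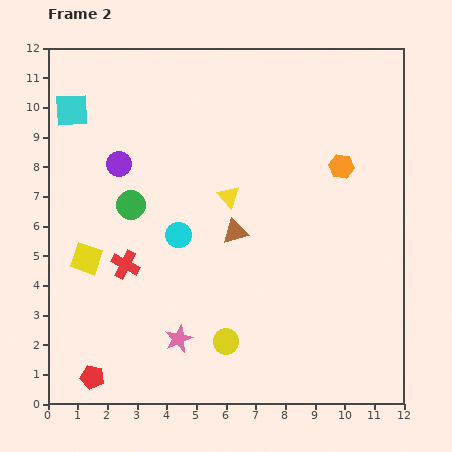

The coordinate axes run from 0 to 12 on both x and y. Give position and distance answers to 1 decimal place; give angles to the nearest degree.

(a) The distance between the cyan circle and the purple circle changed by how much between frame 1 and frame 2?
+1.2

Distance in frame 1: 1.9. Distance in frame 2: 3.1.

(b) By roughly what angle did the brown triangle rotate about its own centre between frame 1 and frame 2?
53° counter-clockwise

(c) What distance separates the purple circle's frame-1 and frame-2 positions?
2.7

The purple circle moved from (5.1, 8.3) to (2.4, 8.1), a distance of √(2.7² + 0.2²) ≈ 2.7.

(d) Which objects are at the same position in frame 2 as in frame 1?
none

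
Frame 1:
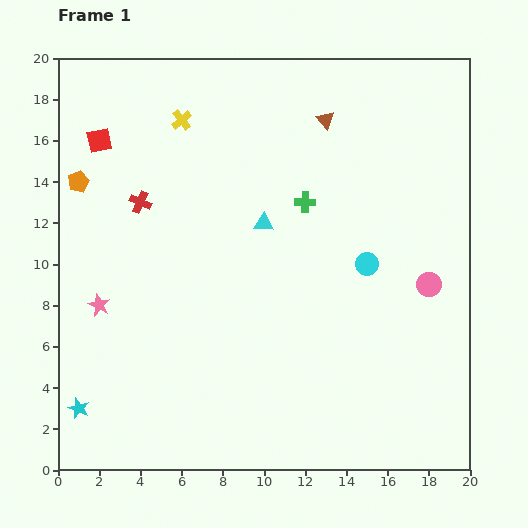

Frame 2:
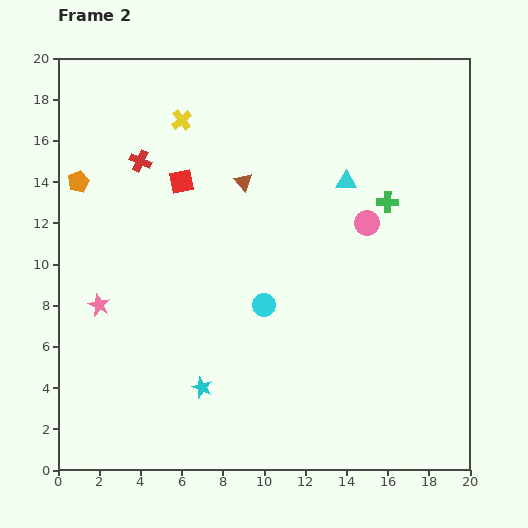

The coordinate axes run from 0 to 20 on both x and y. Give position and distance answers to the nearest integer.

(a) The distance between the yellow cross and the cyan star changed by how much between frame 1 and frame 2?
-2

Distance in frame 1: 15. Distance in frame 2: 13.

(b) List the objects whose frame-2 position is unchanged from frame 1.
the yellow cross, the orange pentagon, the pink star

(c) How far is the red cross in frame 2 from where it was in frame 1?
2

The red cross moved from (4, 13) to (4, 15), a distance of √(0² + 2²) ≈ 2.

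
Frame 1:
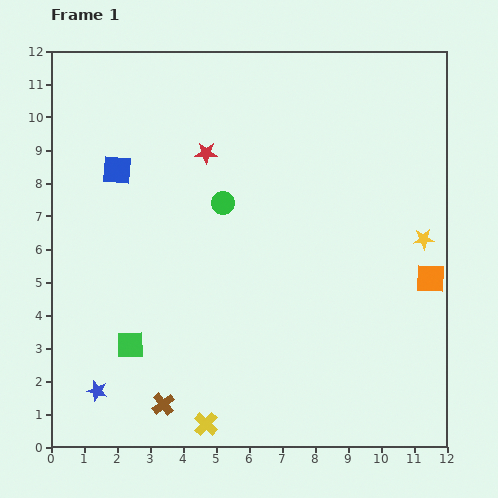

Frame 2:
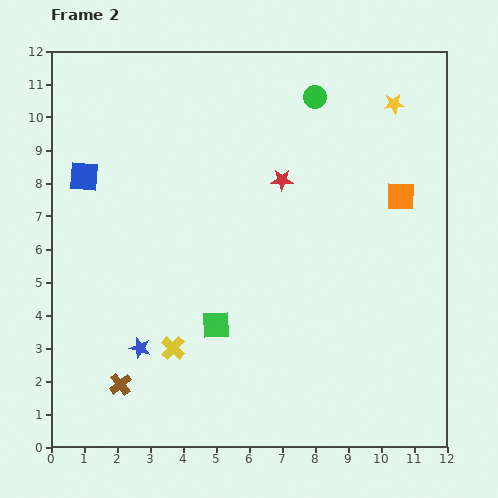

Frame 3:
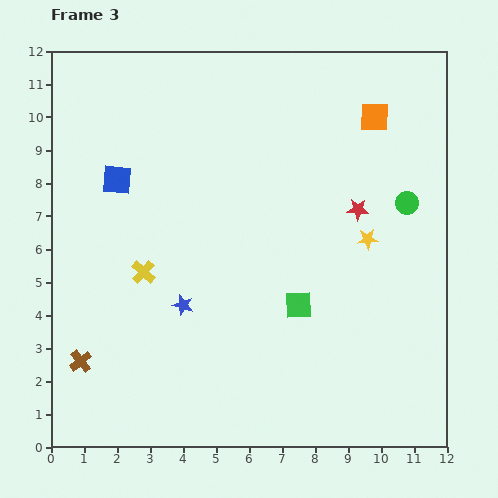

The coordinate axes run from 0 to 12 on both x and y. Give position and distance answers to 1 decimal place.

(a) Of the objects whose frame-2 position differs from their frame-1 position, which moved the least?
the blue square

(moved 1.0)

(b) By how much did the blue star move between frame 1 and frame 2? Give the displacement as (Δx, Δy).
(1.3, 1.3)

The blue star was at (1.4, 1.7) in frame 1 and (2.7, 3.0) in frame 2.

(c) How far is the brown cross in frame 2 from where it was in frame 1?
1.4

The brown cross moved from (3.4, 1.3) to (2.1, 1.9), a distance of √(1.3² + 0.6²) ≈ 1.4.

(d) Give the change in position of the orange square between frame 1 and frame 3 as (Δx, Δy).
(-1.7, 4.9)

The orange square was at (11.5, 5.1) in frame 1 and (9.8, 10.0) in frame 3.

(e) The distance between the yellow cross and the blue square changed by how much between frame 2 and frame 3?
-3.0

Distance in frame 2: 5.9. Distance in frame 3: 2.9.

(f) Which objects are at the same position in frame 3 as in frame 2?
none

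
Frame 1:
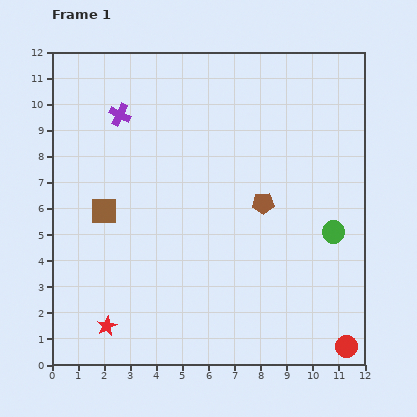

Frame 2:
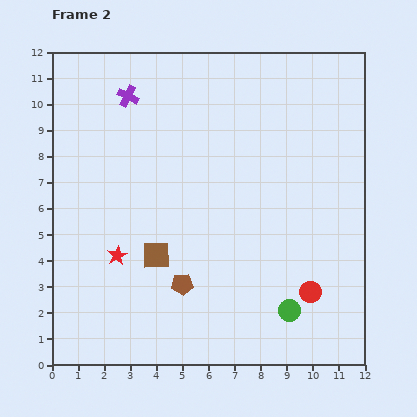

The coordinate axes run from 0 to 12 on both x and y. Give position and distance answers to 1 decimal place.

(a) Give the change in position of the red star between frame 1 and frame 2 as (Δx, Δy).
(0.4, 2.7)

The red star was at (2.1, 1.5) in frame 1 and (2.5, 4.2) in frame 2.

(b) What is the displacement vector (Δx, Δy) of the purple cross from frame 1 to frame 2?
(0.3, 0.7)

The purple cross was at (2.6, 9.6) in frame 1 and (2.9, 10.3) in frame 2.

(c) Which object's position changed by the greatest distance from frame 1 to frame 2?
the brown pentagon

(moved 4.4; next 3.4)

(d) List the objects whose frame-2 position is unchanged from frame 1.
none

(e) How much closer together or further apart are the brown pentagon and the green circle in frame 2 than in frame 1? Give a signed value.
+1.3

Distance in frame 1: 2.9. Distance in frame 2: 4.2.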